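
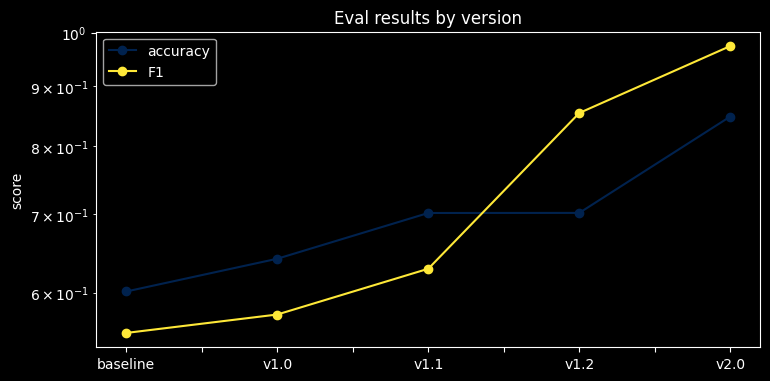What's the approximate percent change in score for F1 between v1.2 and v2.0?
v1.2 ≈ 0.85, v2.0 ≈ 0.95; (0.95 − 0.85) / 0.85 ≈ +11.8%.

≈ +11.8%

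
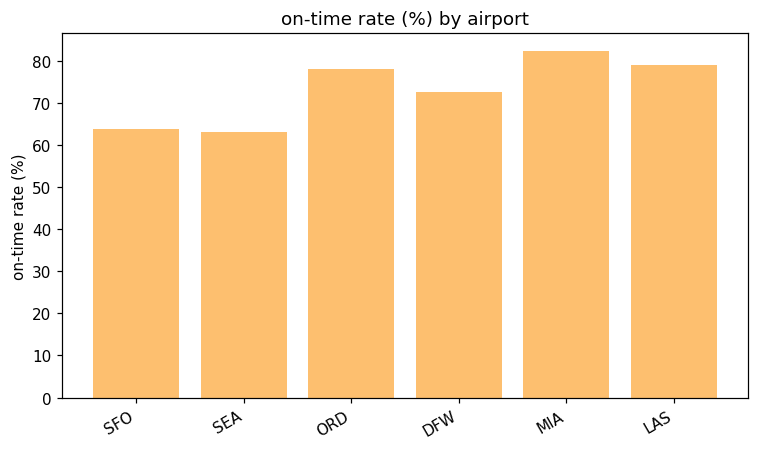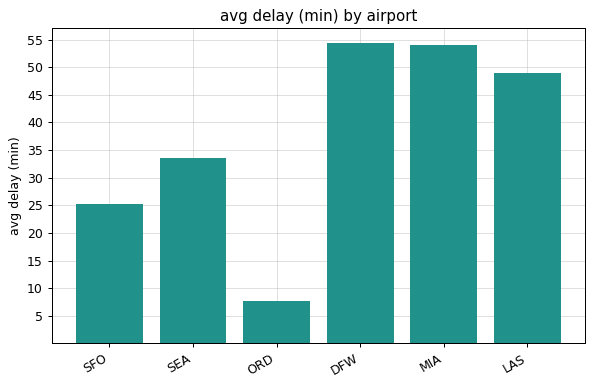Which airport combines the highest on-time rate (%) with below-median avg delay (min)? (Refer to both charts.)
Chart 2 median avg delay (min) ≈ 40; below-median airports: SFO, SEA, ORD. Among those, ORD has the highest on-time rate (%) (≈ 80).

ORD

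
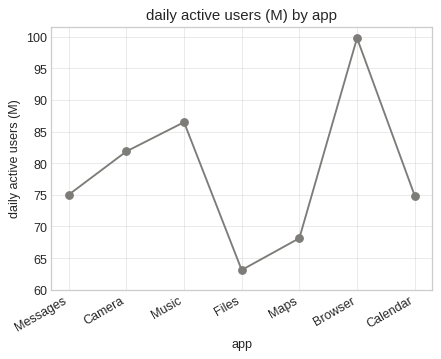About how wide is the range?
≈ 35

Max Browser ≈ 100, min Files ≈ 65; range ≈ 35.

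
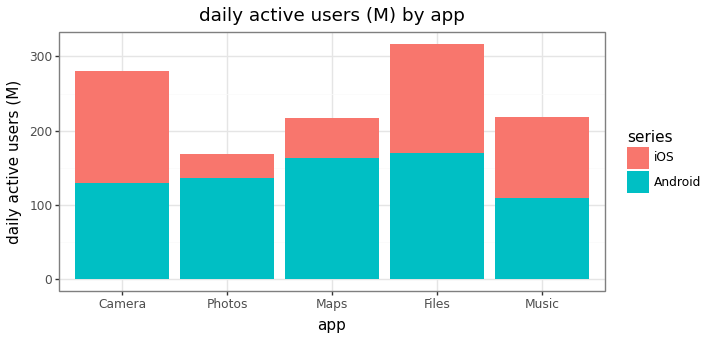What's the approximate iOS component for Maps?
≈ 50

iOS top ≈ 200, bottom ≈ 150; segment ≈ 50.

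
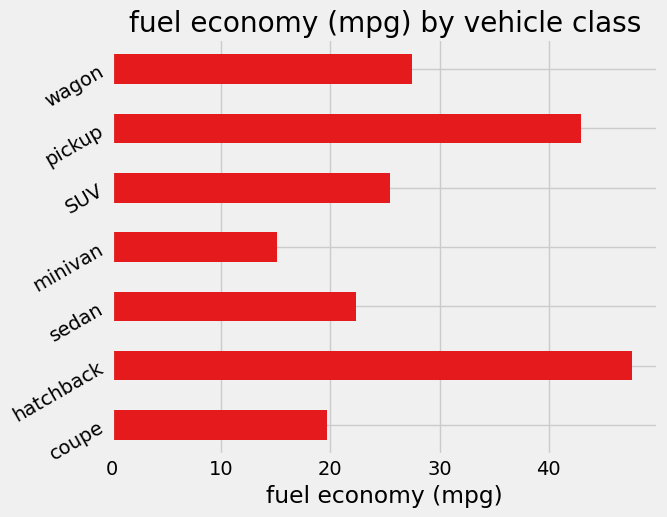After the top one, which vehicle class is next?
pickup

Top 3: hatchback ≈ 50, pickup ≈ 45, wagon ≈ 25.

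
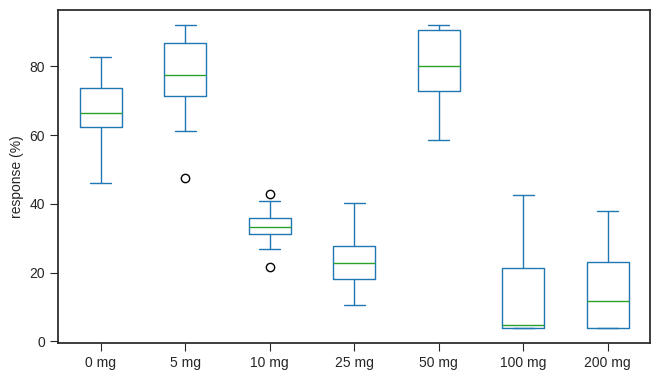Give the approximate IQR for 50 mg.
≈ 20

Q3 ≈ 90, Q1 ≈ 70; IQR ≈ 20.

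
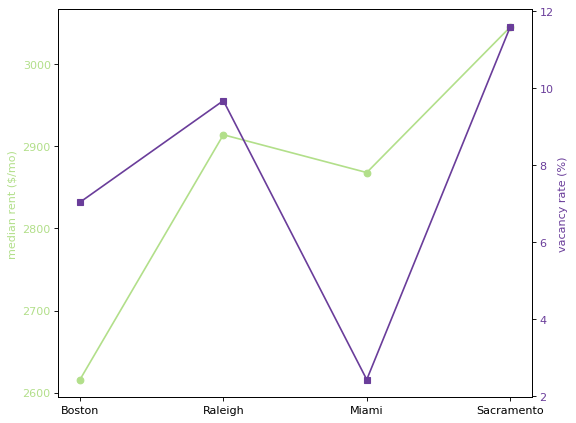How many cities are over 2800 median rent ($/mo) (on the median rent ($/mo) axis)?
3

Above 2800: Raleigh, Miami, Sacramento.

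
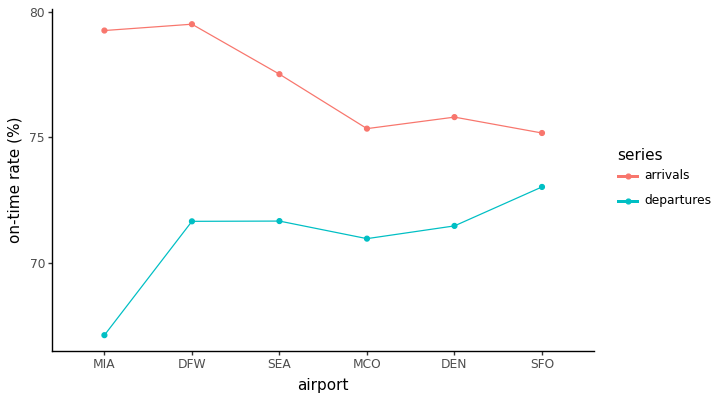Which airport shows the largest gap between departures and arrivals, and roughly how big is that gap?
MIA: departures ≈ 68, arrivals ≈ 80 → gap ≈ 12. Next-largest (DFW) is only ≈ 8.

MIA, ≈ 12 %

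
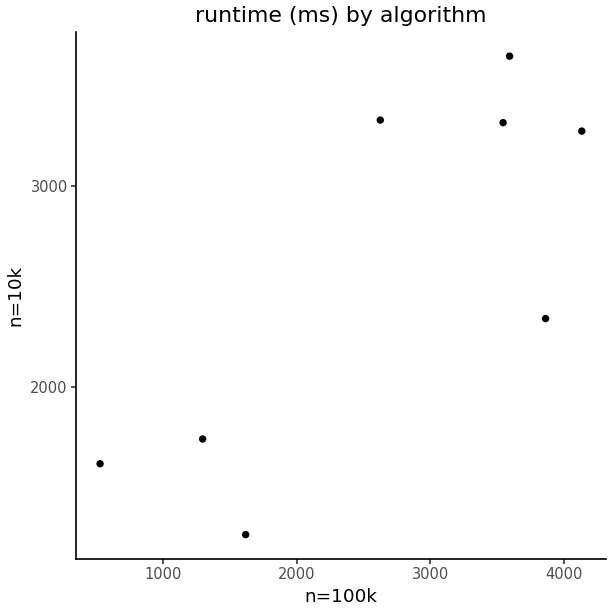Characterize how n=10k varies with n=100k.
positive, strong

Points are positively correlated; strong (|r| ≈ 0.8).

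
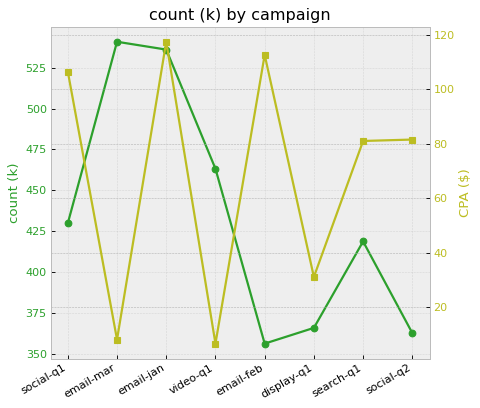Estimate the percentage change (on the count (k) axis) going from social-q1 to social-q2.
≈ -14.3%

social-q1 ≈ 420, social-q2 ≈ 360; (360 − 420) / 420 ≈ -14.3%.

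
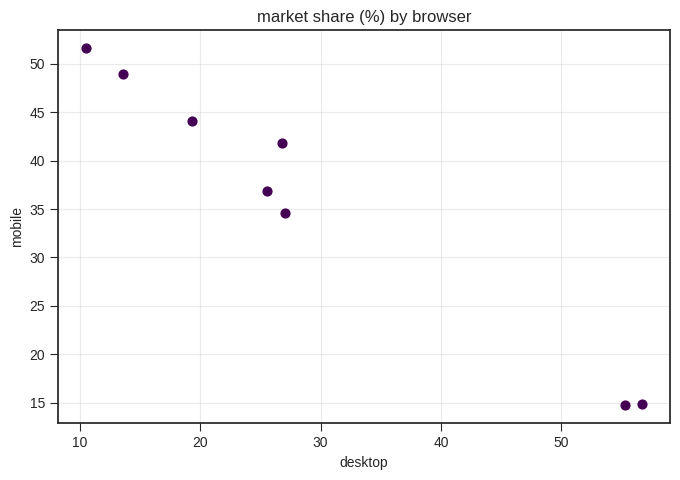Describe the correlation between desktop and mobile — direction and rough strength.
Points are negatively correlated; strong (|r| ≈ 1.0).

negative, strong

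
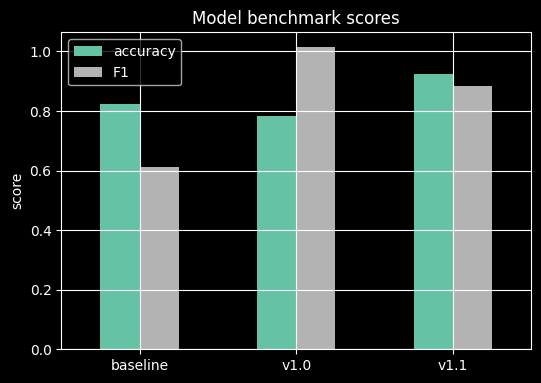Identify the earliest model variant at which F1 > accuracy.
v1.0

baseline: F1 ≈ 0.6 vs accuracy ≈ 0.8 (not yet); v1.0: F1 ≈ 1.0 vs accuracy ≈ 0.8 (first crossover).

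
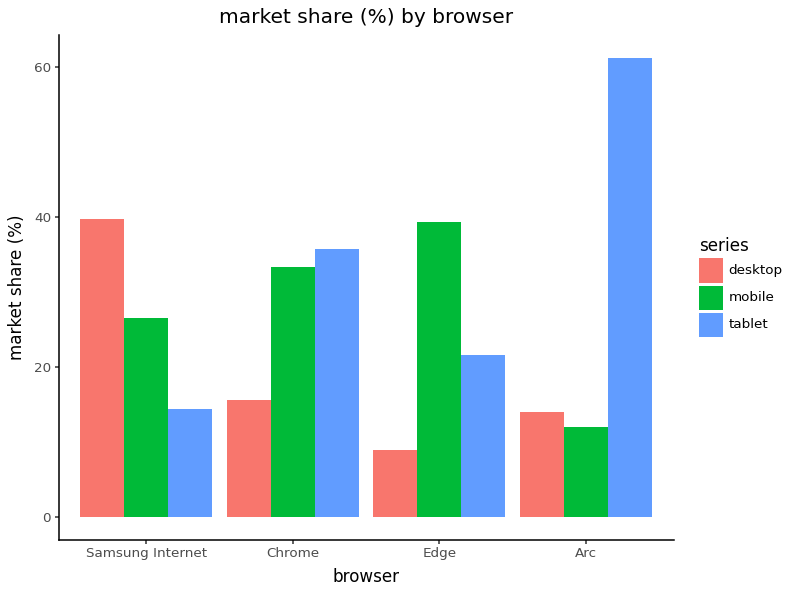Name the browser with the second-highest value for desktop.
Top 3 for desktop: Samsung Internet ≈ 40, Chrome ≈ 20, Arc ≈ 10.

Chrome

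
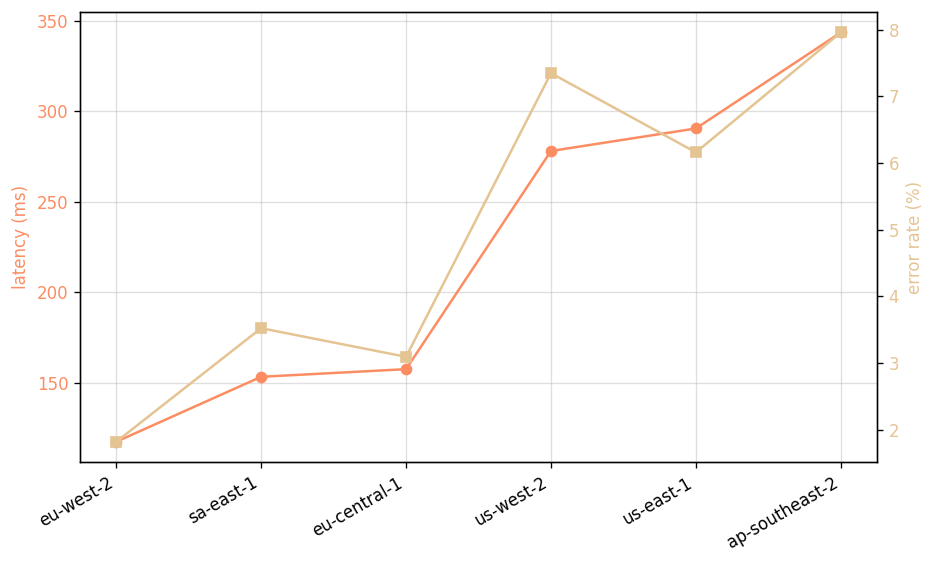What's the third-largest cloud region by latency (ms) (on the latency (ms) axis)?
us-west-2

Top 4 (on the latency (ms) axis): ap-southeast-2 ≈ 340, us-east-1 ≈ 300, us-west-2 ≈ 280, eu-central-1 ≈ 160.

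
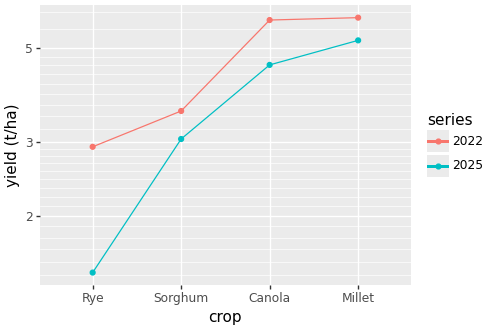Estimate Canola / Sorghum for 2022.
Canola ≈ 6.0, Sorghum ≈ 3.5; 6.0/3.5 ≈ 1.71.

≈ 1.71×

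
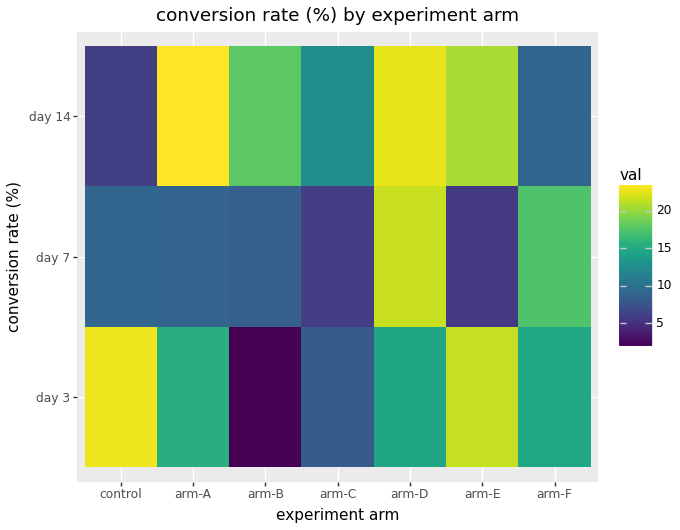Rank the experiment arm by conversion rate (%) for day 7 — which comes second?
Top 3 for day 7: arm-D ≈ 22, arm-F ≈ 18, control ≈ 10.

arm-F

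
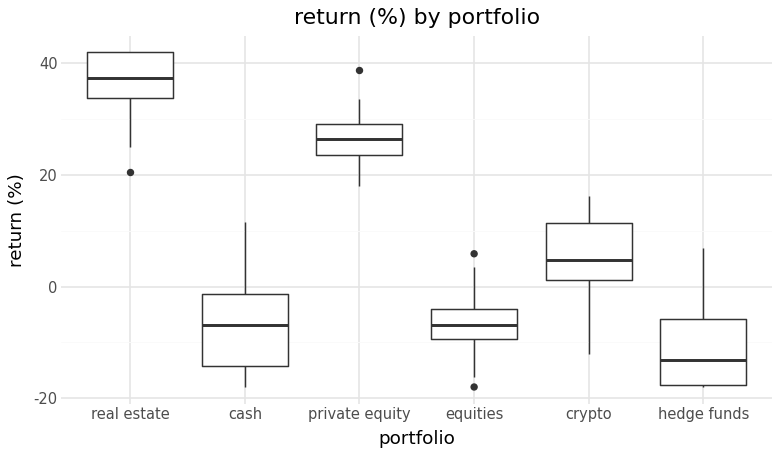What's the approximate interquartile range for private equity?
Q3 ≈ 30, Q1 ≈ 25; IQR ≈ 5.

≈ 5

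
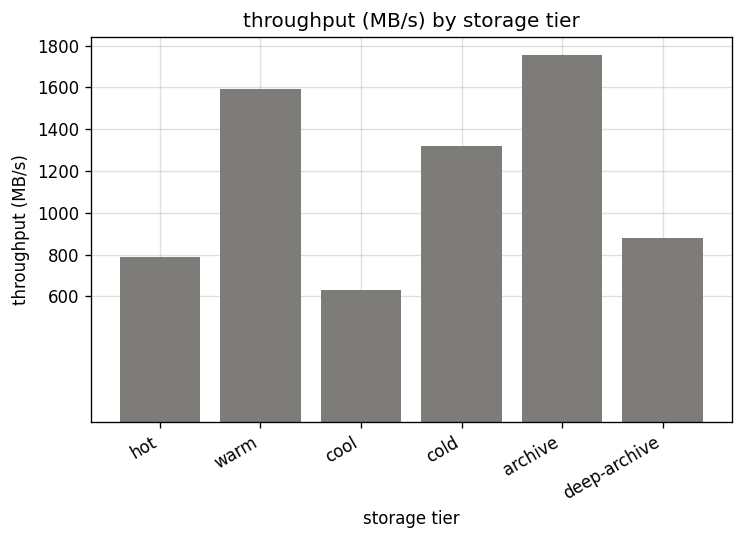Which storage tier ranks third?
Top 4: archive ≈ 1800, warm ≈ 1600, cold ≈ 1400, deep-archive ≈ 800.

cold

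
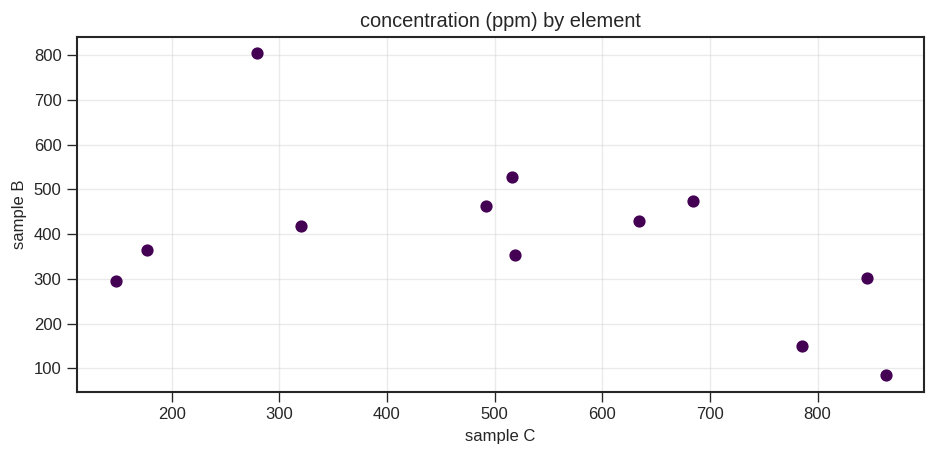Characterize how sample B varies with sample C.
negative, moderate

Points are negatively correlated; moderate (|r| ≈ 0.5).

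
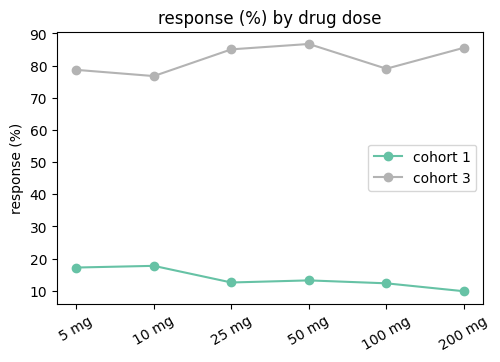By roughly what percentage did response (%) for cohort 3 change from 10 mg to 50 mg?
10 mg ≈ 80, 50 mg ≈ 90; (90 − 80) / 80 ≈ +12.5%.

≈ +12.5%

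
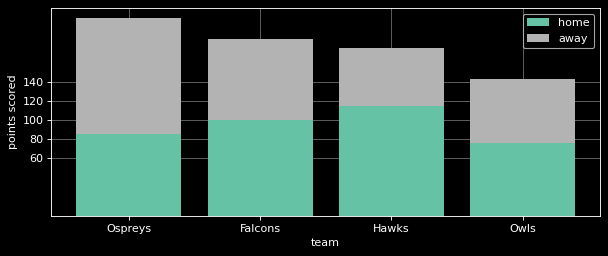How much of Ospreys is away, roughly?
≈ 120

away top ≈ 200, bottom ≈ 80; segment ≈ 120.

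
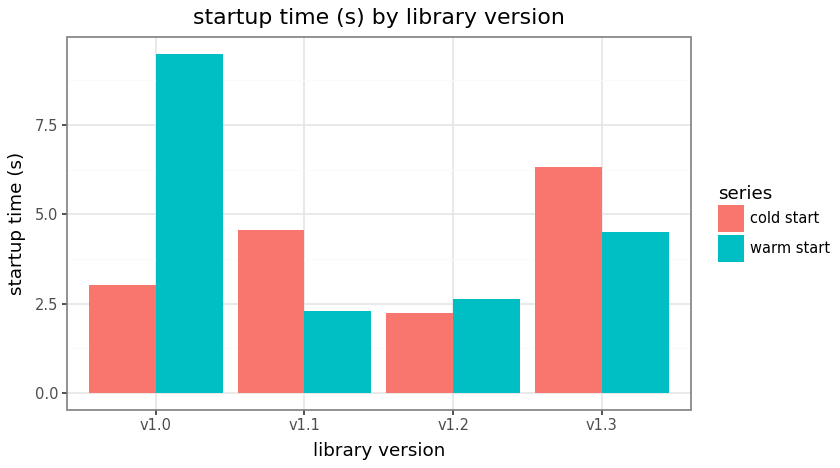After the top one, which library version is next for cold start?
v1.1

Top 3 for cold start: v1.3 ≈ 6, v1.1 ≈ 5, v1.0 ≈ 3.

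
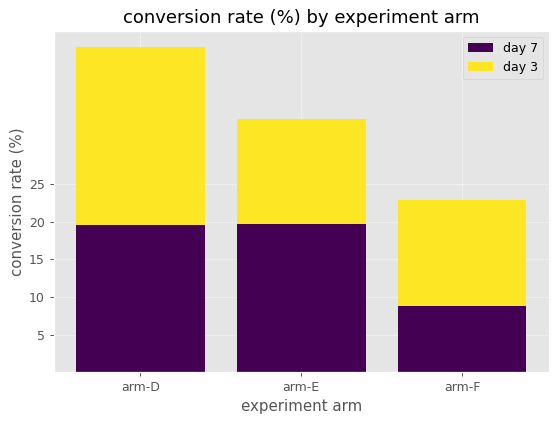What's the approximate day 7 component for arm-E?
≈ 20

day 7 top ≈ 20, bottom ≈ 0; segment ≈ 20.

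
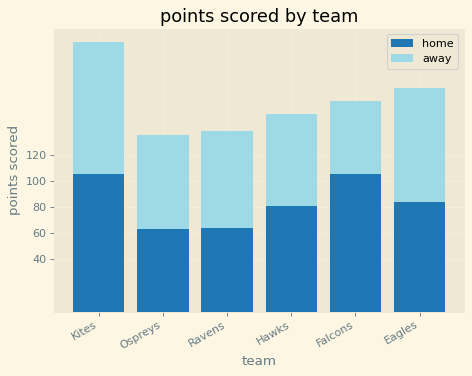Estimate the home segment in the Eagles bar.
≈ 80

home top ≈ 80, bottom ≈ 0; segment ≈ 80.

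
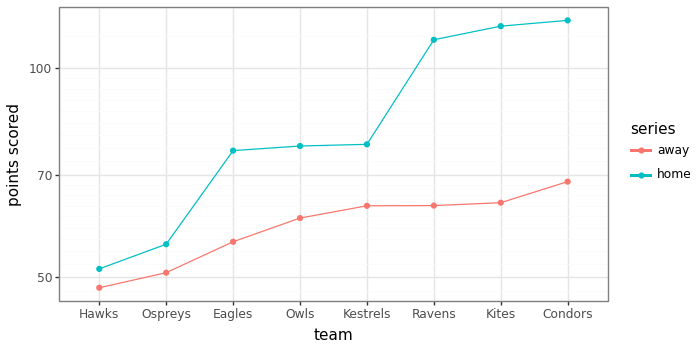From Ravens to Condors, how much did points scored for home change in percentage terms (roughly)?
≈ +9.1%

Ravens ≈ 110, Condors ≈ 120; (120 − 110) / 110 ≈ +9.1%.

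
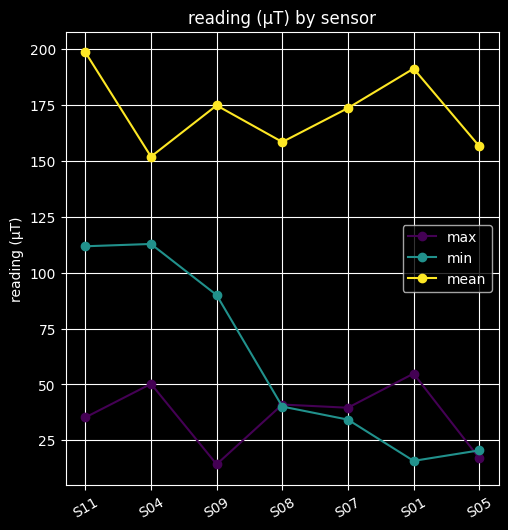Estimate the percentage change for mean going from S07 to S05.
S07 ≈ 180, S05 ≈ 160; (160 − 180) / 180 ≈ -11.1%.

≈ -11.1%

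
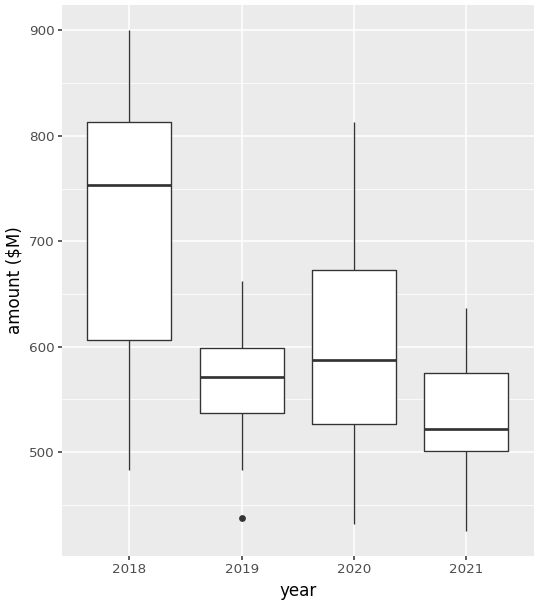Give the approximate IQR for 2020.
≈ 160

Q3 ≈ 680, Q1 ≈ 520; IQR ≈ 160.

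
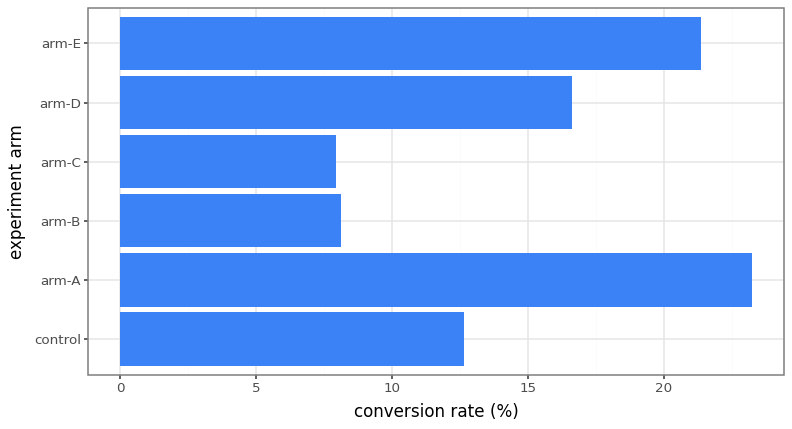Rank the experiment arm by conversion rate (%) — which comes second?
arm-E

Top 3: arm-A ≈ 24, arm-E ≈ 22, arm-D ≈ 16.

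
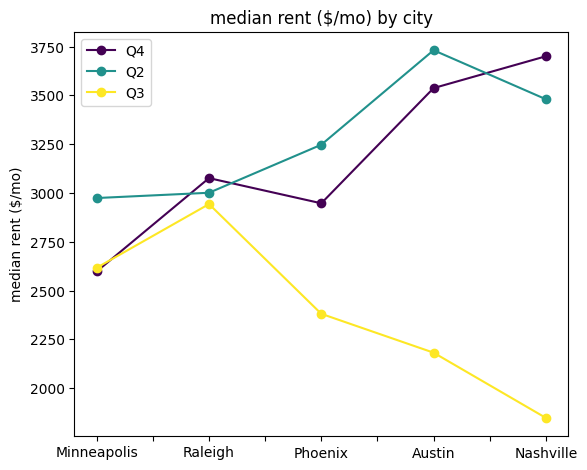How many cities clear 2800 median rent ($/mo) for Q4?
Above 2800: Raleigh, Phoenix, Austin, Nashville.

4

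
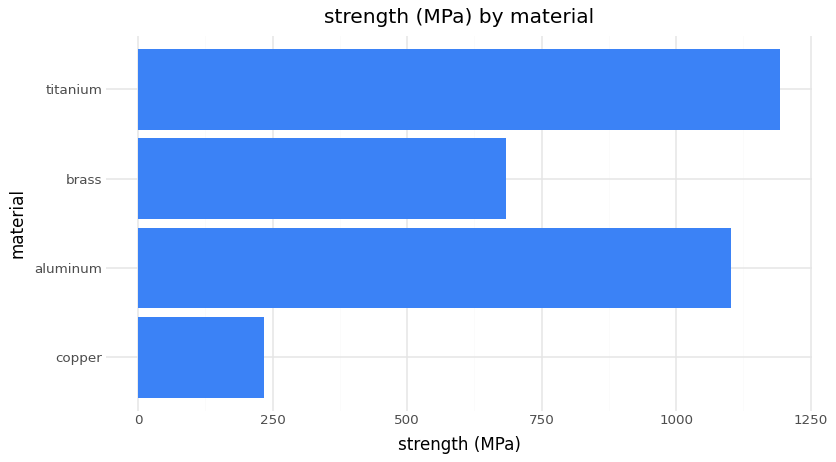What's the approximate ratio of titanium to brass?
≈ 1.71×

titanium ≈ 1200, brass ≈ 700; 1200/700 ≈ 1.71.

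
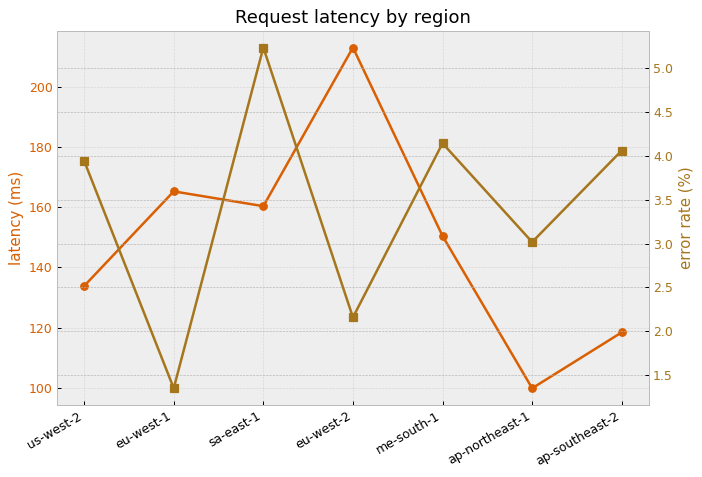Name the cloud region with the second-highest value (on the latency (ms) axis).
Top 3 (on the latency (ms) axis): eu-west-2 ≈ 210, eu-west-1 ≈ 170, sa-east-1 ≈ 160.

eu-west-1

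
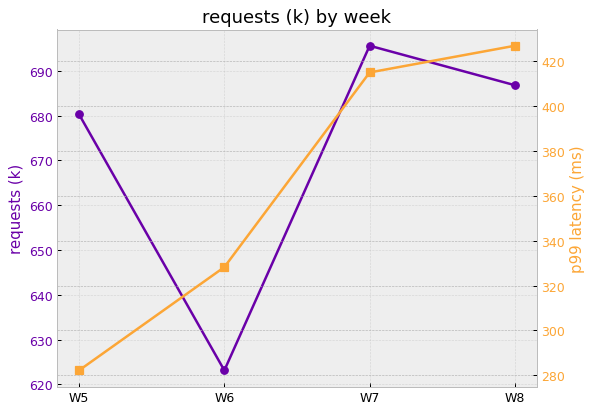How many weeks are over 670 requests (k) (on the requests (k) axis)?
3

Above 670: W5, W7, W8.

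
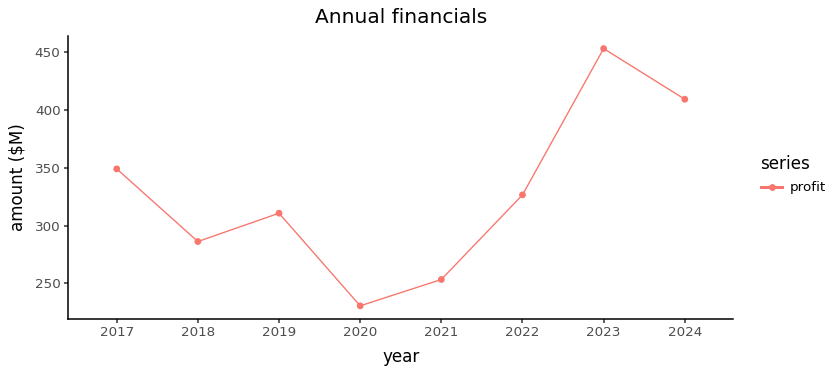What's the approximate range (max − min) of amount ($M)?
Max 2023 ≈ 460, min 2020 ≈ 240; range ≈ 220.

≈ 220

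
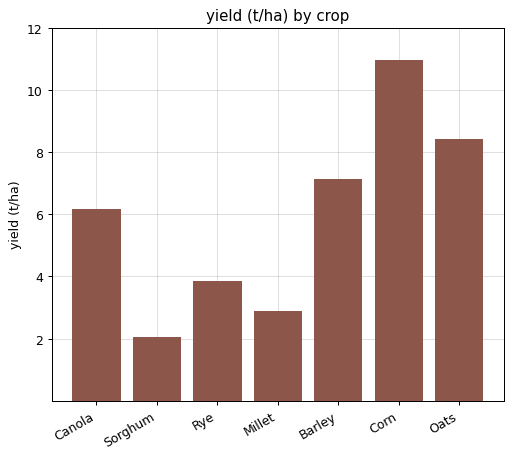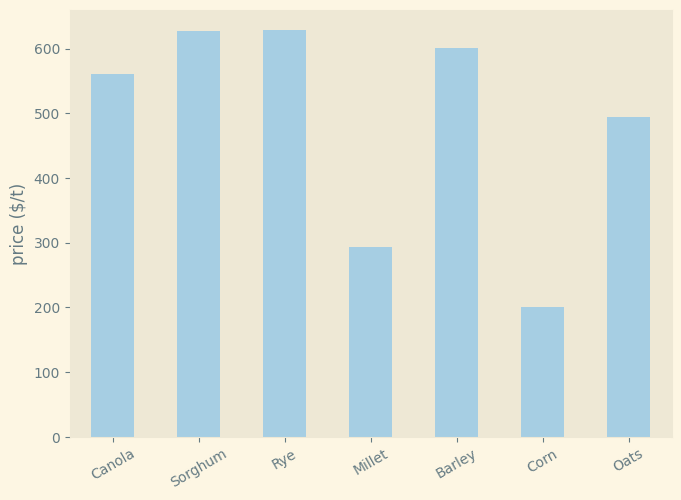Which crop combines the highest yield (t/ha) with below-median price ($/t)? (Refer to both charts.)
Corn

Chart 2 median price ($/t) ≈ 600; below-median crops: Millet, Corn, Oats. Among those, Corn has the highest yield (t/ha) (≈ 10).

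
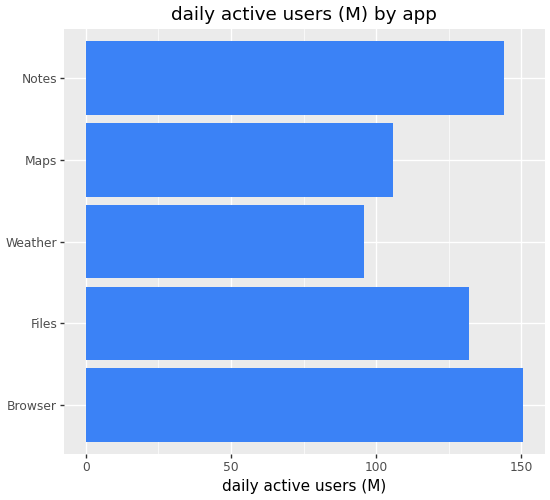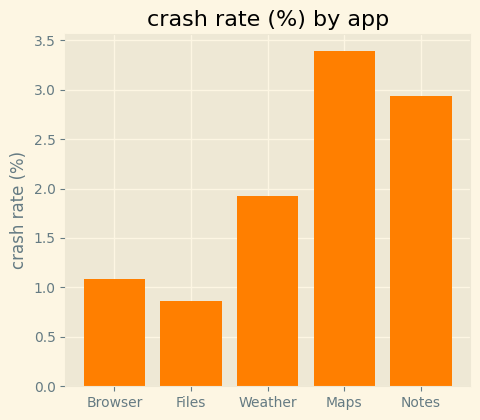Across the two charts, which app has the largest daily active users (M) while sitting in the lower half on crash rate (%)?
Chart 2 median crash rate (%) ≈ 2; below-median apps: Browser, Files. Among those, Browser has the highest daily active users (M) (≈ 160).

Browser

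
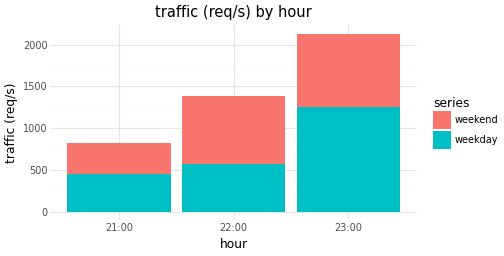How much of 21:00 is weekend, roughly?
weekend top ≈ 800, bottom ≈ 400; segment ≈ 400.

≈ 400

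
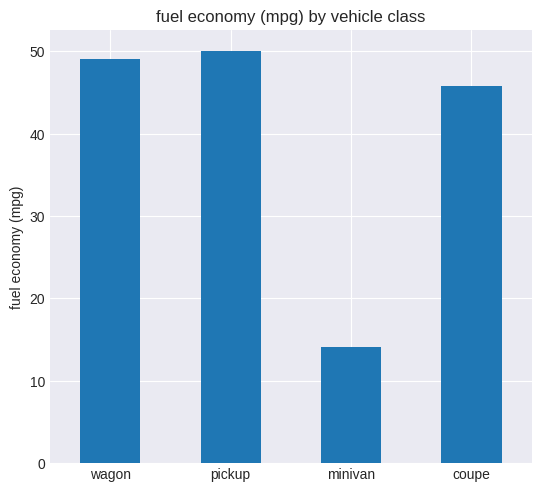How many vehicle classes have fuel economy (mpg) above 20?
Above 20: wagon, pickup, coupe.

3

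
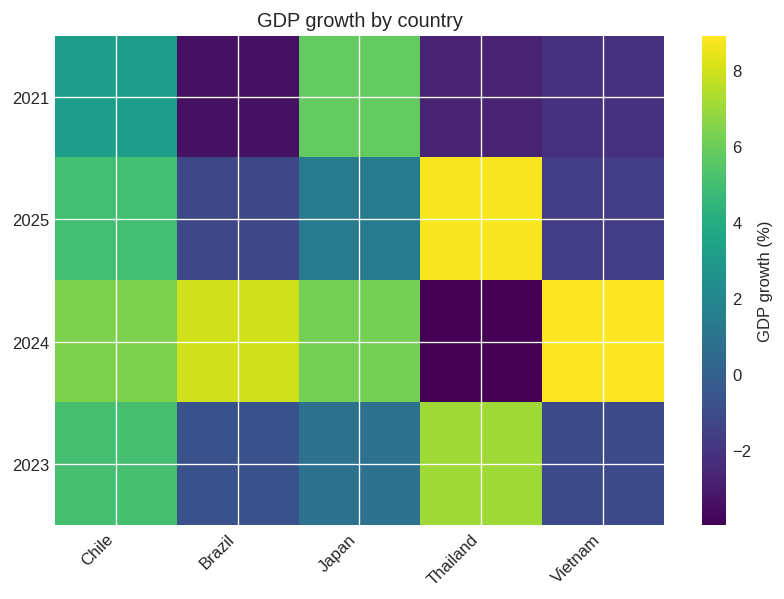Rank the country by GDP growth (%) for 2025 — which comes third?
Top 4 for 2025: Thailand ≈ 8, Chile ≈ 6, Japan ≈ 2, Brazil ≈ -2.

Japan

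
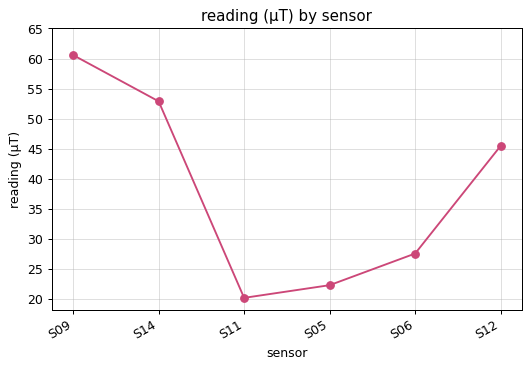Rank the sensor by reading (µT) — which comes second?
S14

Top 3: S09 ≈ 60, S14 ≈ 55, S12 ≈ 45.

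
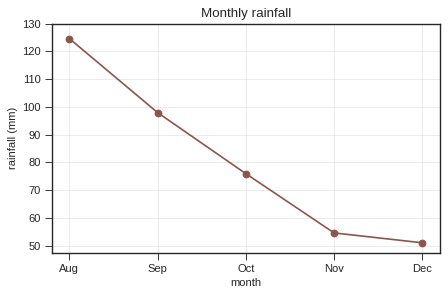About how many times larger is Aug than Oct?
Aug ≈ 120, Oct ≈ 80; 120/80 ≈ 1.5.

≈ 1.5×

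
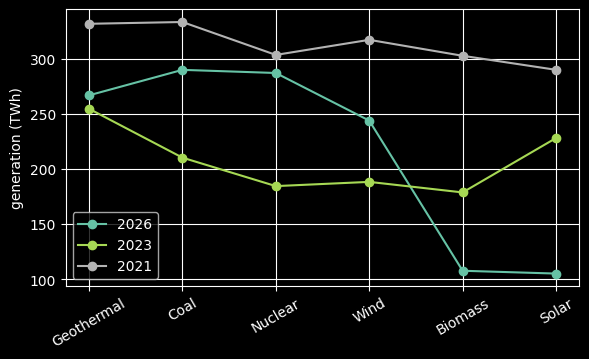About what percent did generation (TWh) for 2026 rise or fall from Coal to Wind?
Coal ≈ 280, Wind ≈ 240; (240 − 280) / 280 ≈ -14.3%.

≈ -14.3%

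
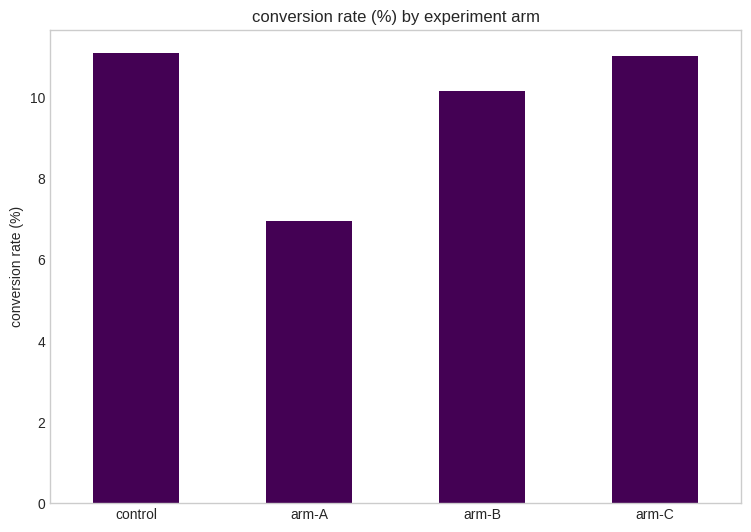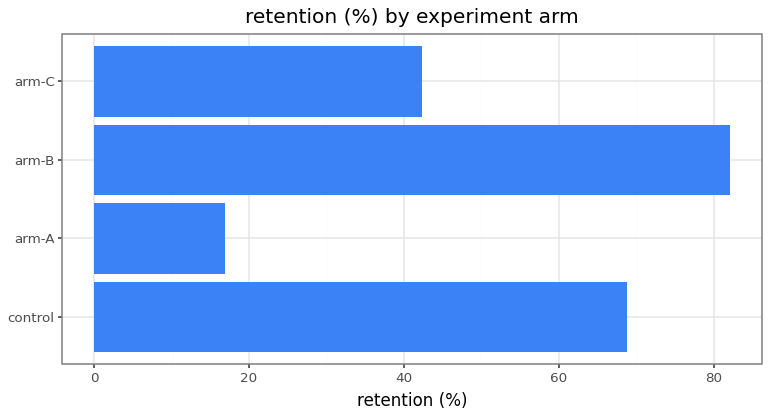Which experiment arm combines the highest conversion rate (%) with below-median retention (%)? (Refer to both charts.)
arm-C

Chart 2 median retention (%) ≈ 60; below-median experiment arms: arm-A, arm-C. Among those, arm-C has the highest conversion rate (%) (≈ 12).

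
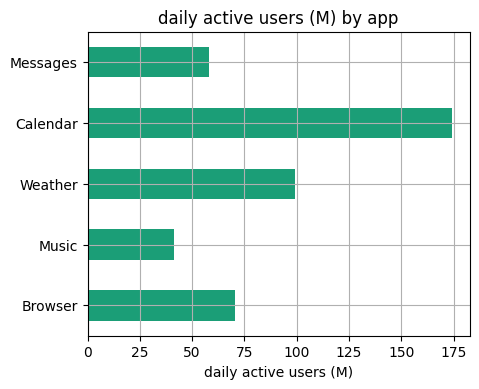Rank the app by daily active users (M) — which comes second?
Weather

Top 3: Calendar ≈ 180, Weather ≈ 100, Browser ≈ 80.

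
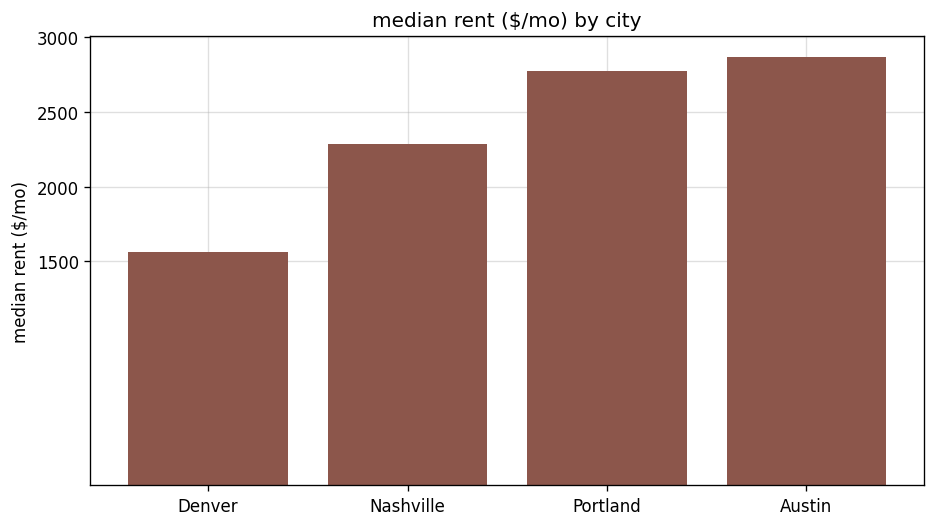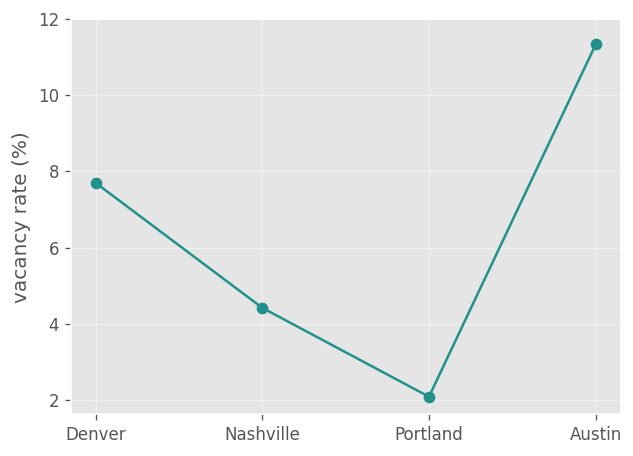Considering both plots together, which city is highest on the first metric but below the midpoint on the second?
Portland

Chart 2 median vacancy rate (%) ≈ 6; below-median cities: Nashville, Portland. Among those, Portland has the highest median rent ($/mo) (≈ 3000).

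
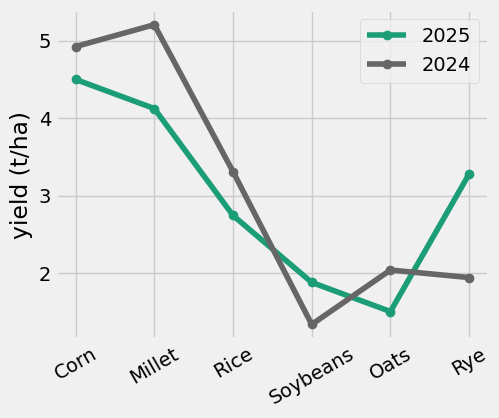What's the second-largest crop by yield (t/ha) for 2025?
Top 3 for 2025: Corn ≈ 4.5, Millet ≈ 4.0, Rye ≈ 3.5.

Millet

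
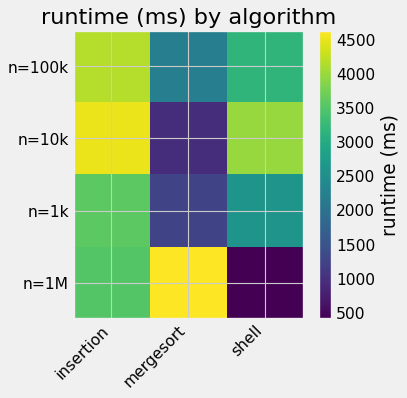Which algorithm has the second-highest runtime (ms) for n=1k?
shell

Top 3 for n=1k: insertion ≈ 3500, shell ≈ 2500, mergesort ≈ 1500.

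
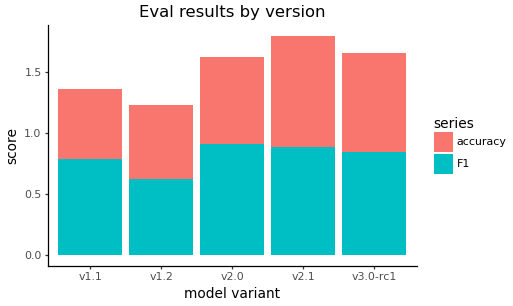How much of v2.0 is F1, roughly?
≈ 1.0

F1 top ≈ 1.0, bottom ≈ 0.0; segment ≈ 1.0.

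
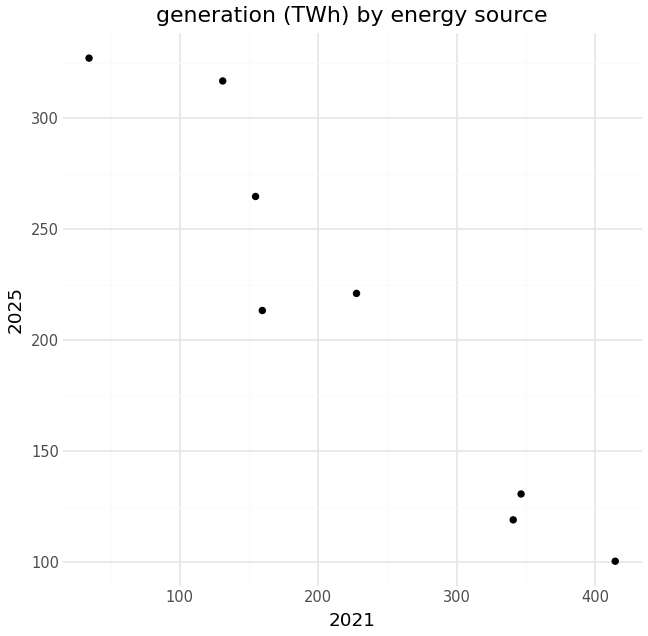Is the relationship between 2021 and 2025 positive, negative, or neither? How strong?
Points are negatively correlated; strong (|r| ≈ 1.0).

negative, strong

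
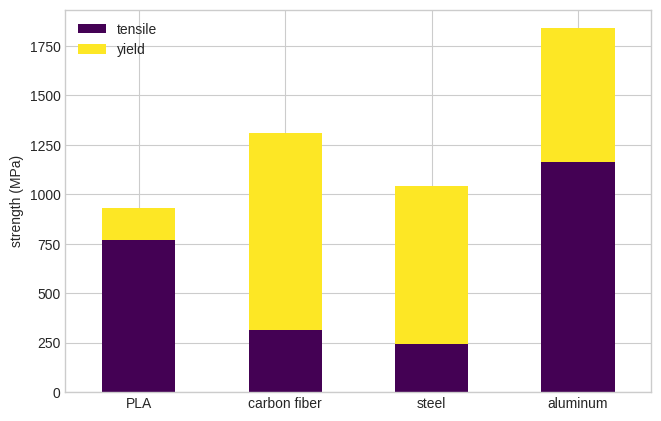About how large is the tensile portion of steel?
≈ 200

tensile top ≈ 200, bottom ≈ 0; segment ≈ 200.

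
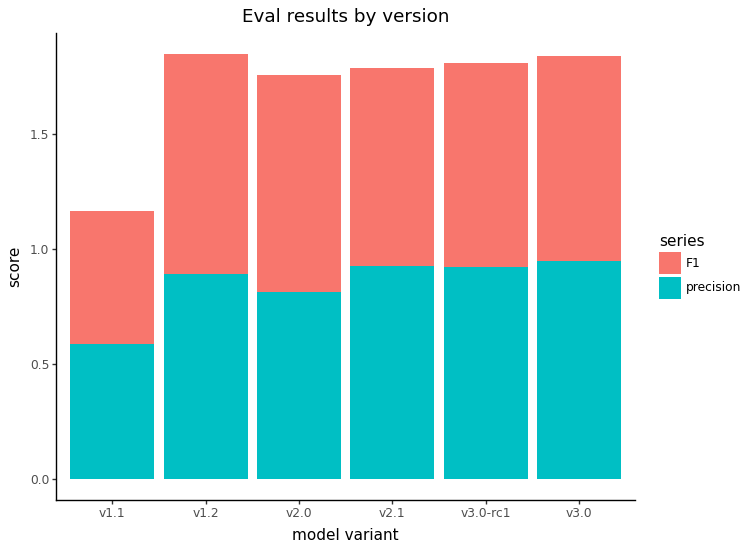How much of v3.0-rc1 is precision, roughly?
≈ 1.0

precision top ≈ 1.0, bottom ≈ 0.0; segment ≈ 1.0.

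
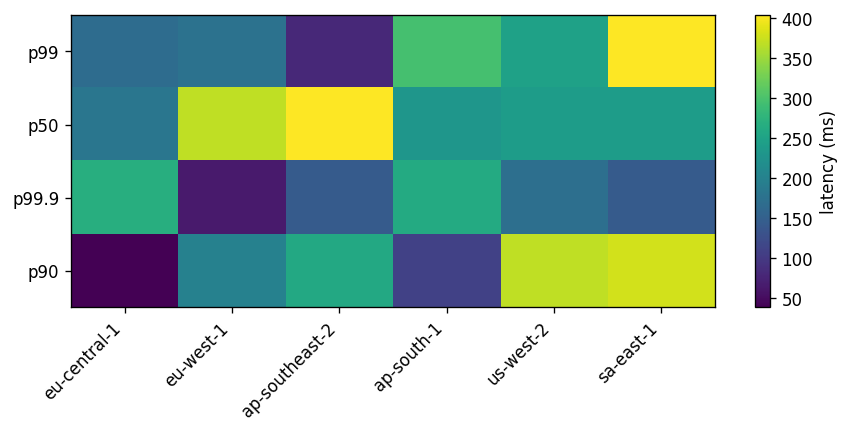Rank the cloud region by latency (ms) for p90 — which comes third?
ap-southeast-2

Top 4 for p90: sa-east-1 ≈ 400, us-west-2 ≈ 350, ap-southeast-2 ≈ 250, eu-west-1 ≈ 200.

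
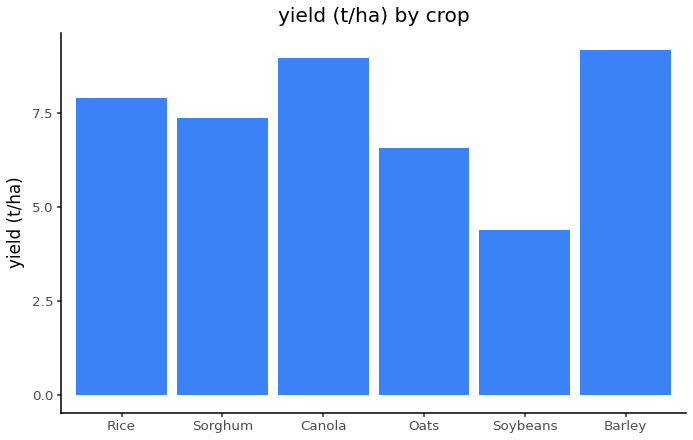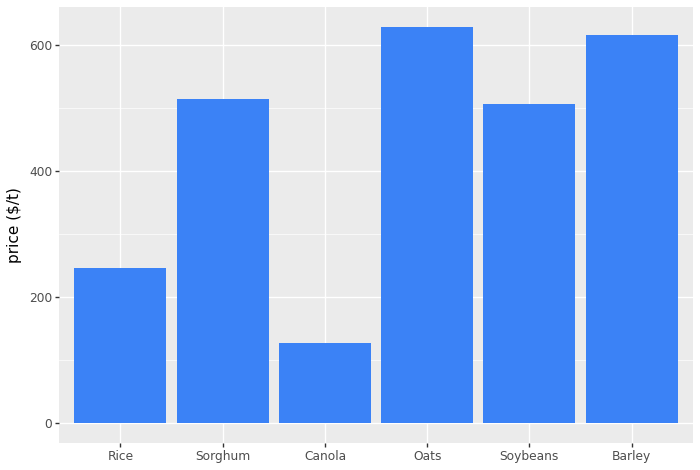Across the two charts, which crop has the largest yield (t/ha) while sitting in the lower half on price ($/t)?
Chart 2 median price ($/t) ≈ 500; below-median crops: Rice, Canola, Soybeans. Among those, Canola has the highest yield (t/ha) (≈ 9).

Canola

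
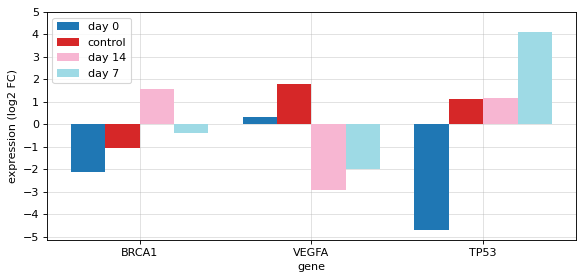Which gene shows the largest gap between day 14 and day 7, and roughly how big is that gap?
TP53: day 14 ≈ 1, day 7 ≈ 4 → gap ≈ 3. Next-largest (BRCA1) is only ≈ 2.

TP53, ≈ 3 log2 FC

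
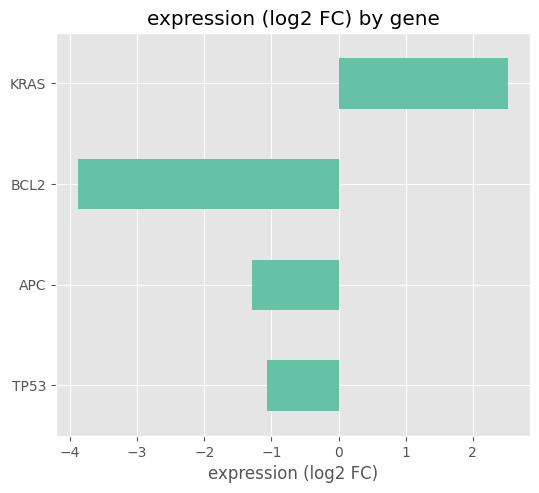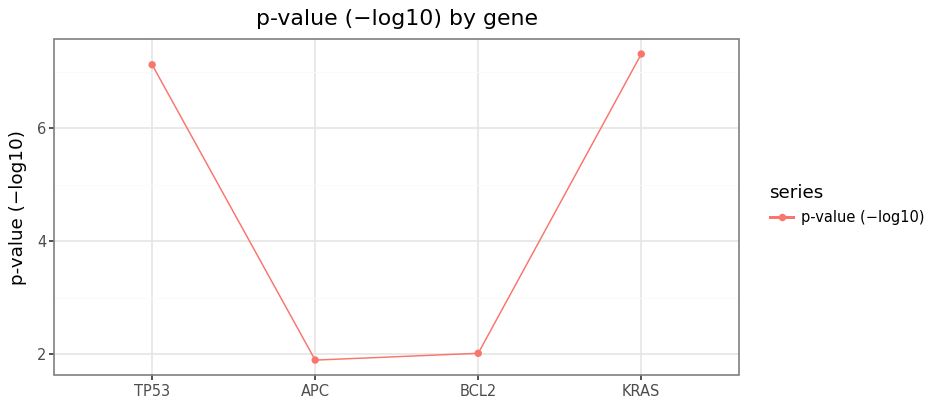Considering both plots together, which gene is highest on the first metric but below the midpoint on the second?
APC

Chart 2 median p-value (−log10) ≈ 5; below-median genes: APC, BCL2. Among those, APC has the highest expression (log2 FC) (≈ -1.5).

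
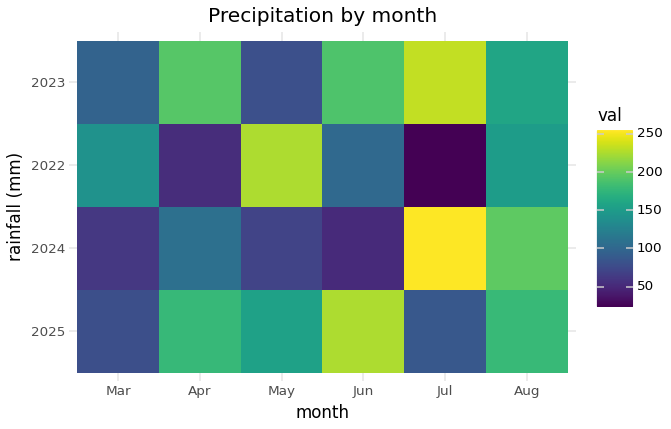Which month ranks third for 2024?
Apr

Top 4 for 2024: Jul ≈ 260, Aug ≈ 200, Apr ≈ 100, May ≈ 60.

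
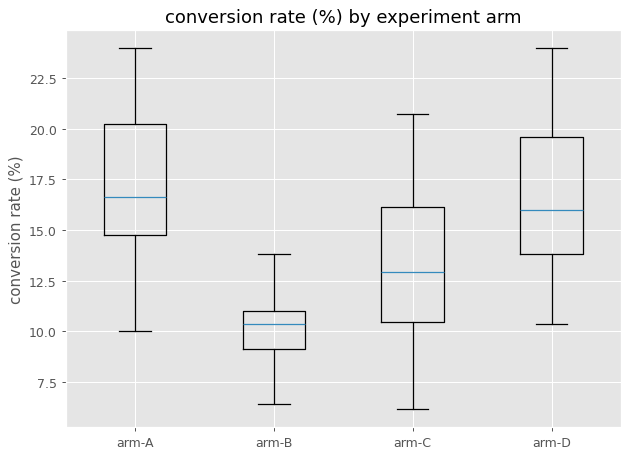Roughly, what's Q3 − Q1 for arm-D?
≈ 6

Q3 ≈ 20, Q1 ≈ 14; IQR ≈ 6.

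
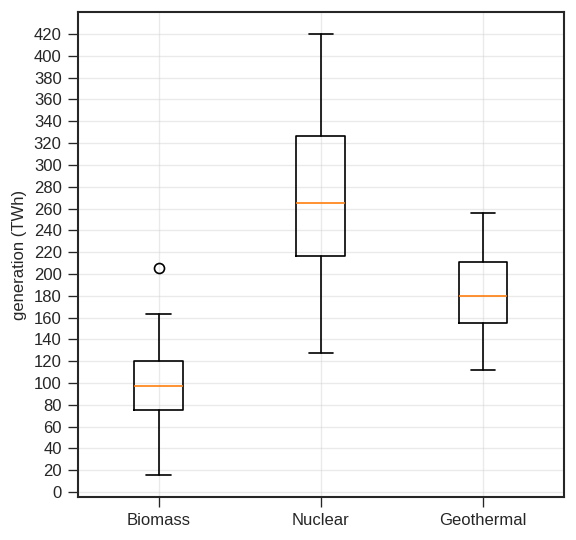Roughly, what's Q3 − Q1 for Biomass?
≈ 40

Q3 ≈ 120, Q1 ≈ 80; IQR ≈ 40.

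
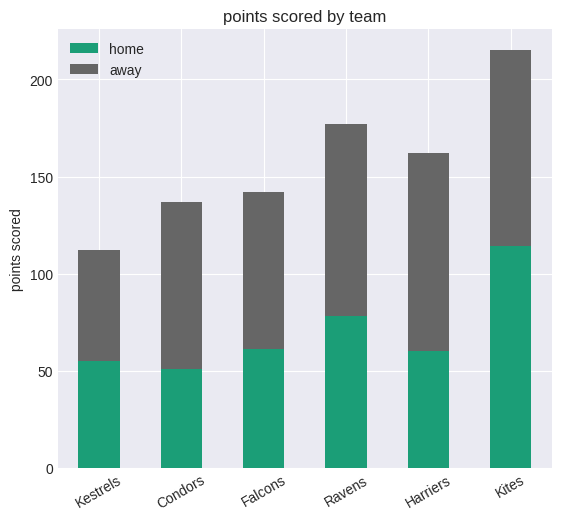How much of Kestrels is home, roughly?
≈ 60

home top ≈ 60, bottom ≈ 0; segment ≈ 60.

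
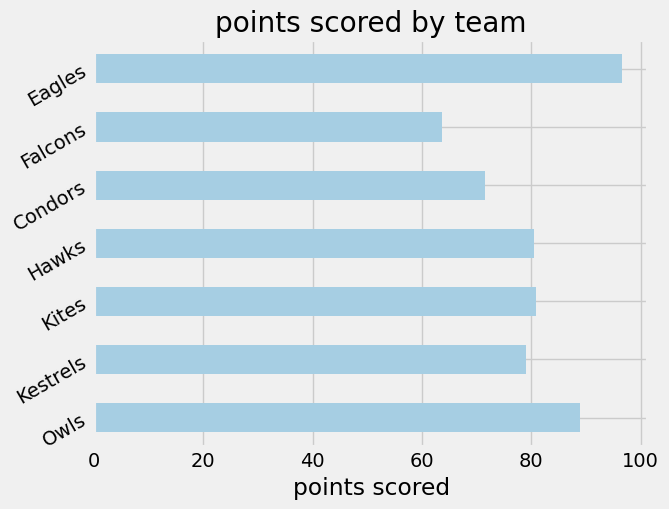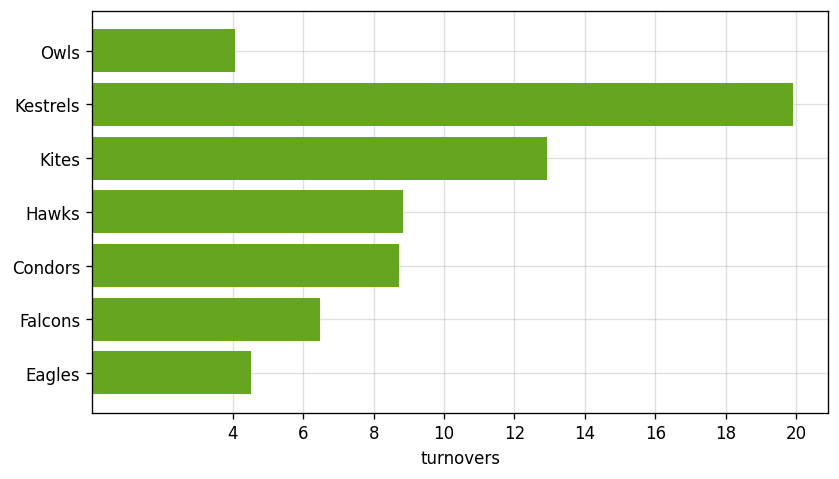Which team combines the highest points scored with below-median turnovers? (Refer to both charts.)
Chart 2 median turnovers ≈ 8; below-median teams: Owls, Falcons, Eagles. Among those, Eagles has the highest points scored (≈ 100).

Eagles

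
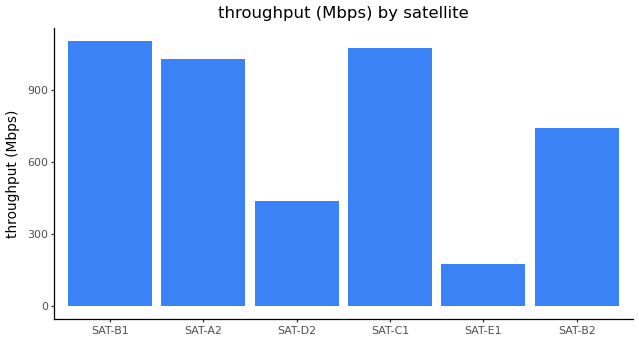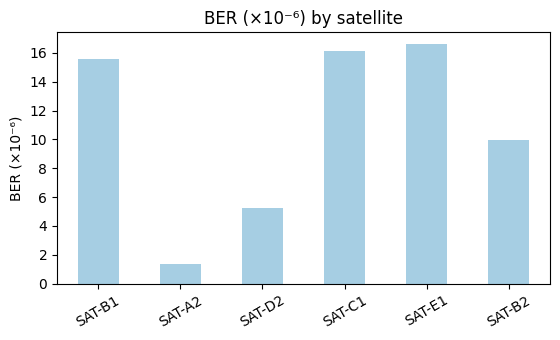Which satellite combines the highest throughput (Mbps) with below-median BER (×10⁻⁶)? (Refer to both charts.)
SAT-A2

Chart 2 median BER (×10⁻⁶) ≈ 12; below-median satellites: SAT-A2, SAT-D2, SAT-B2. Among those, SAT-A2 has the highest throughput (Mbps) (≈ 1000).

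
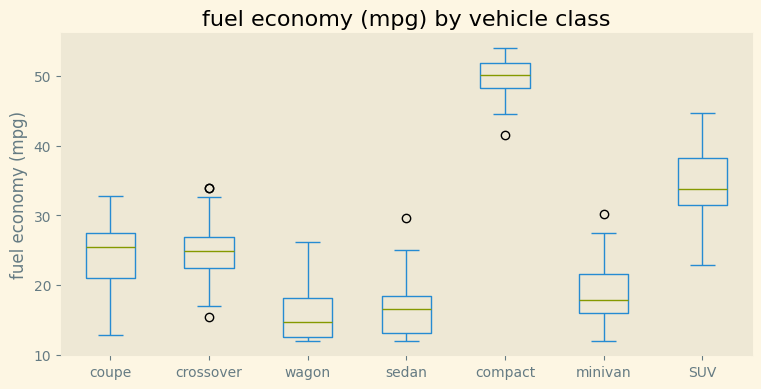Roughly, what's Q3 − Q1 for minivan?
Q3 ≈ 20, Q1 ≈ 15; IQR ≈ 5.

≈ 5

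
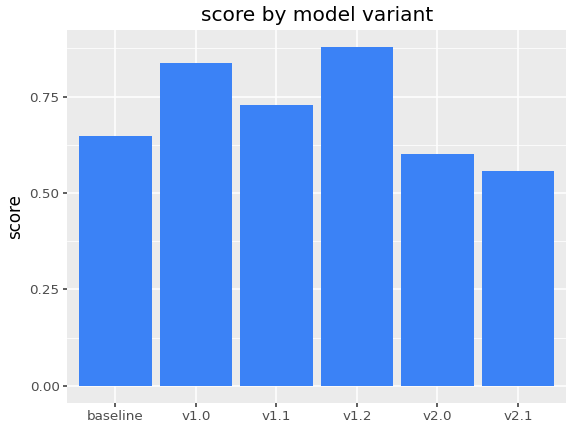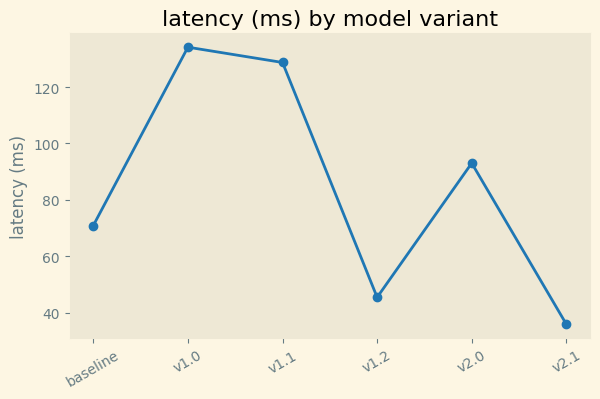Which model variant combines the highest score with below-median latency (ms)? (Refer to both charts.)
Chart 2 median latency (ms) ≈ 80; below-median model variants: baseline, v1.2, v2.1. Among those, v1.2 has the highest score (≈ 0.9).

v1.2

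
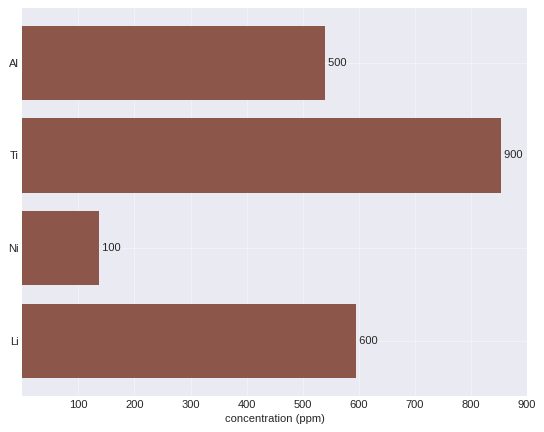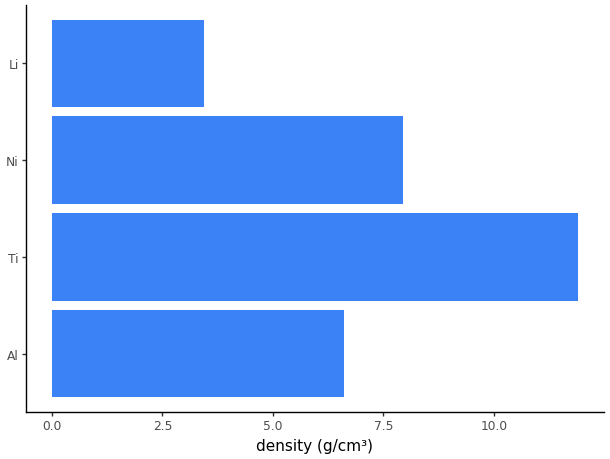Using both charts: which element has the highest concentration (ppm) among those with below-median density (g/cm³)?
Li

Chart 2 median density (g/cm³) ≈ 8; below-median elements: Al, Li. Among those, Li has the highest concentration (ppm) (≈ 600).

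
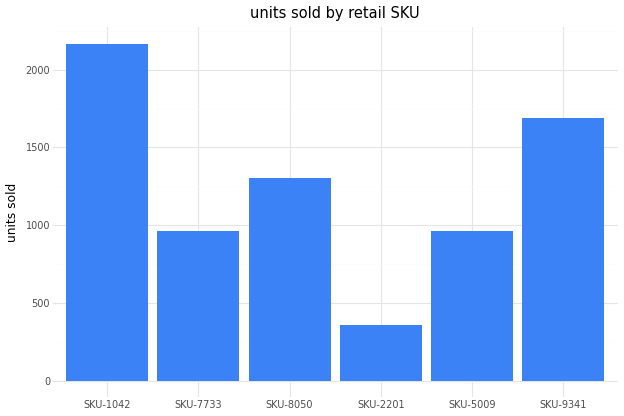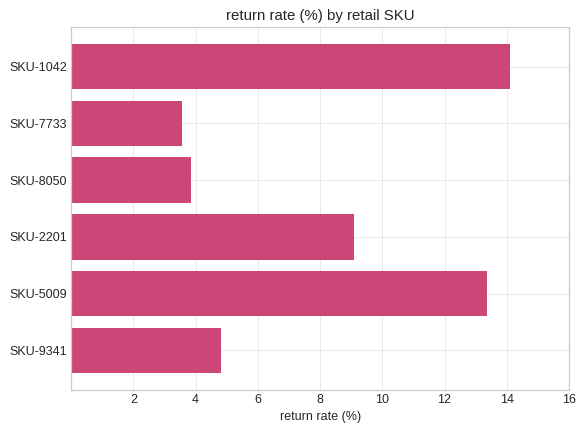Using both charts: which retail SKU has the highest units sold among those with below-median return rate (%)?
SKU-9341

Chart 2 median return rate (%) ≈ 6; below-median retail SKUs: SKU-7733, SKU-8050, SKU-9341. Among those, SKU-9341 has the highest units sold (≈ 1600).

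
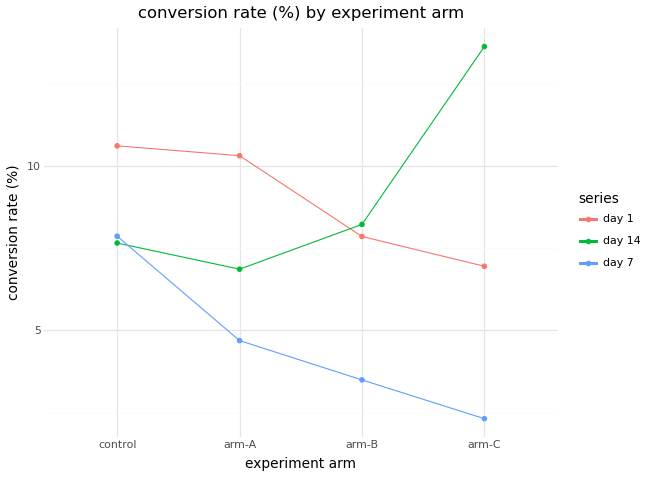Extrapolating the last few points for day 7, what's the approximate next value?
Last three: 5, 3, 2 → slope ≈ -1.5/step → next ≈ 0.5.

≈ 0.5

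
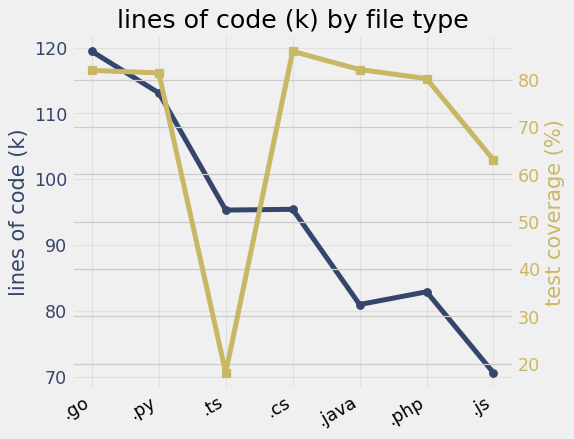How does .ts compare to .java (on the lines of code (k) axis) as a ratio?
.ts ≈ 95, .java ≈ 80; 95/80 ≈ 1.19.

≈ 1.19×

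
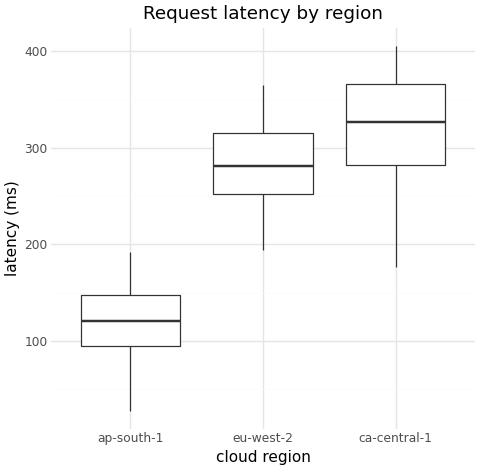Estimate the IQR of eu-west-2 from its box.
Q3 ≈ 320, Q1 ≈ 260; IQR ≈ 60.

≈ 60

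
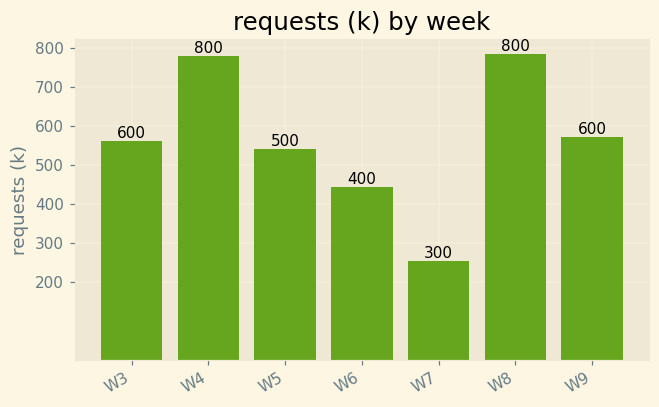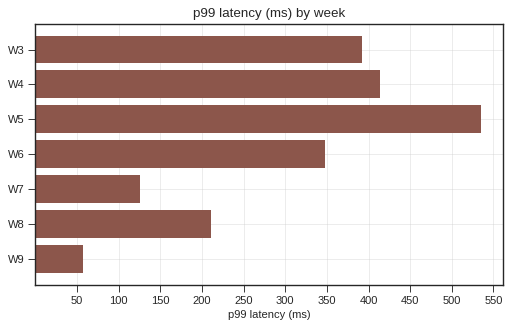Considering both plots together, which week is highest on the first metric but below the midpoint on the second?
Chart 2 median p99 latency (ms) ≈ 350; below-median weeks: W7, W8, W9. Among those, W8 has the highest requests (k) (≈ 800).

W8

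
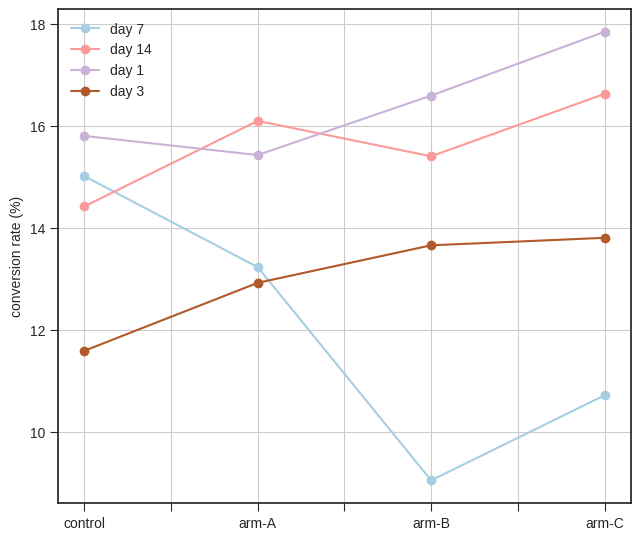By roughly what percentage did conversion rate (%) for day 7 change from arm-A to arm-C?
arm-A ≈ 13, arm-C ≈ 11; (11 − 13) / 13 ≈ -15.4%.

≈ -15.4%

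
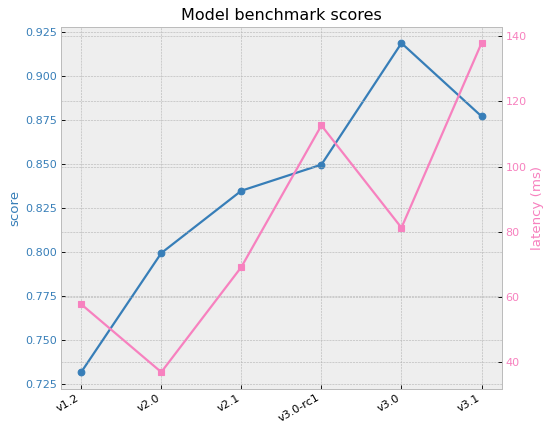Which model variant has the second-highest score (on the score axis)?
v3.1

Top 3 (on the score axis): v3.0 ≈ 0.92, v3.1 ≈ 0.88, v3.0-rc1 ≈ 0.84.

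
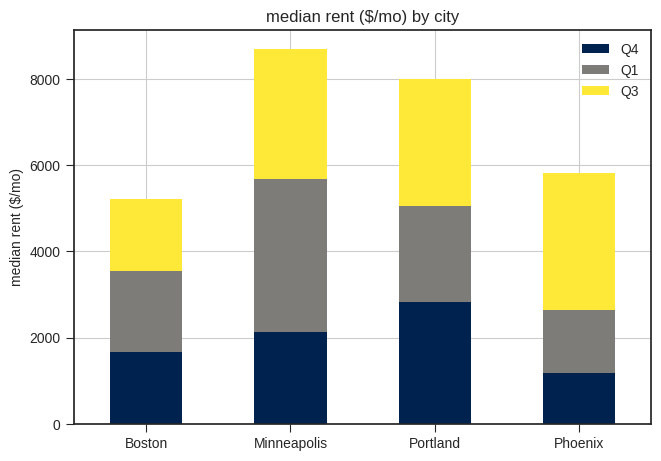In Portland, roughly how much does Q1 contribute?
Q1 top ≈ 5000, bottom ≈ 3000; segment ≈ 2000.

≈ 2000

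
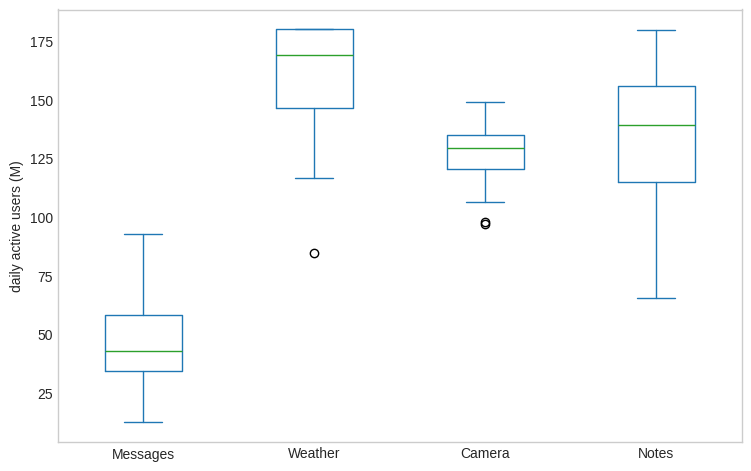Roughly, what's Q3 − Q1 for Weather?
Q3 ≈ 180, Q1 ≈ 150; IQR ≈ 30.

≈ 30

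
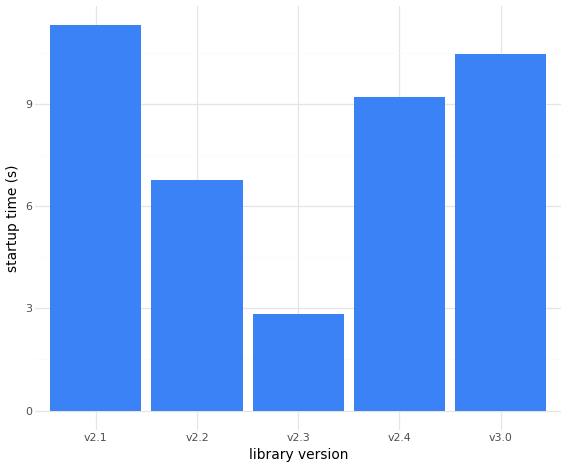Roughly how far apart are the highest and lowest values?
≈ 8

Max v2.1 ≈ 11, min v2.3 ≈ 3; range ≈ 8.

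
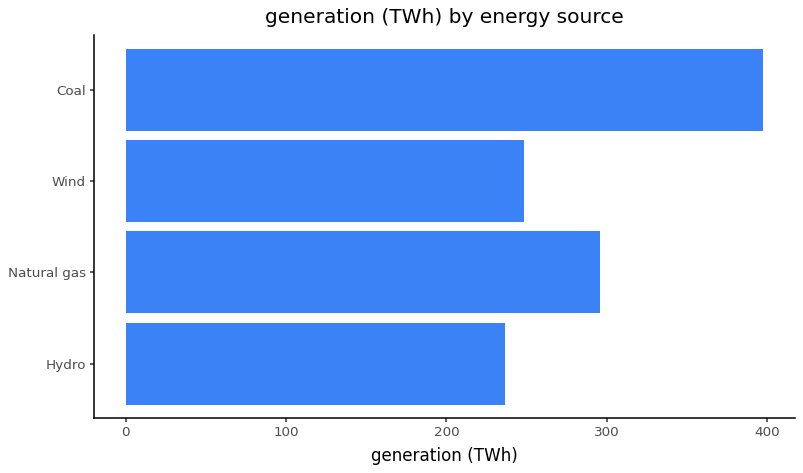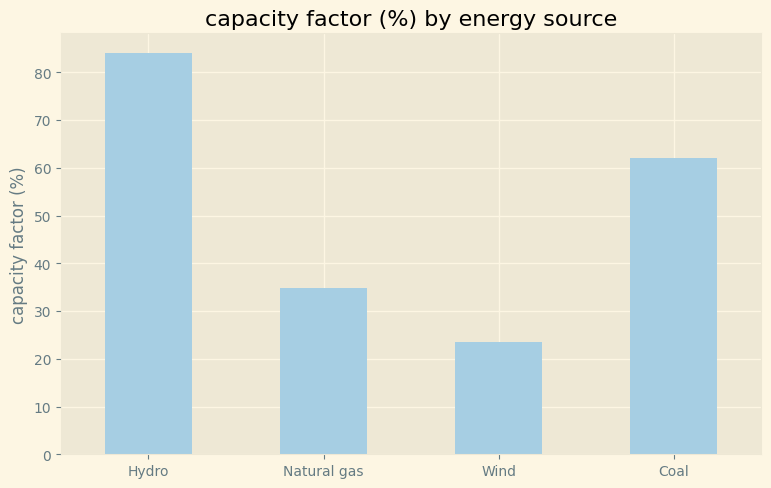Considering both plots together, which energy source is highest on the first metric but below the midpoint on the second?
Natural gas

Chart 2 median capacity factor (%) ≈ 50; below-median energy sources: Natural gas, Wind. Among those, Natural gas has the highest generation (TWh) (≈ 300).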